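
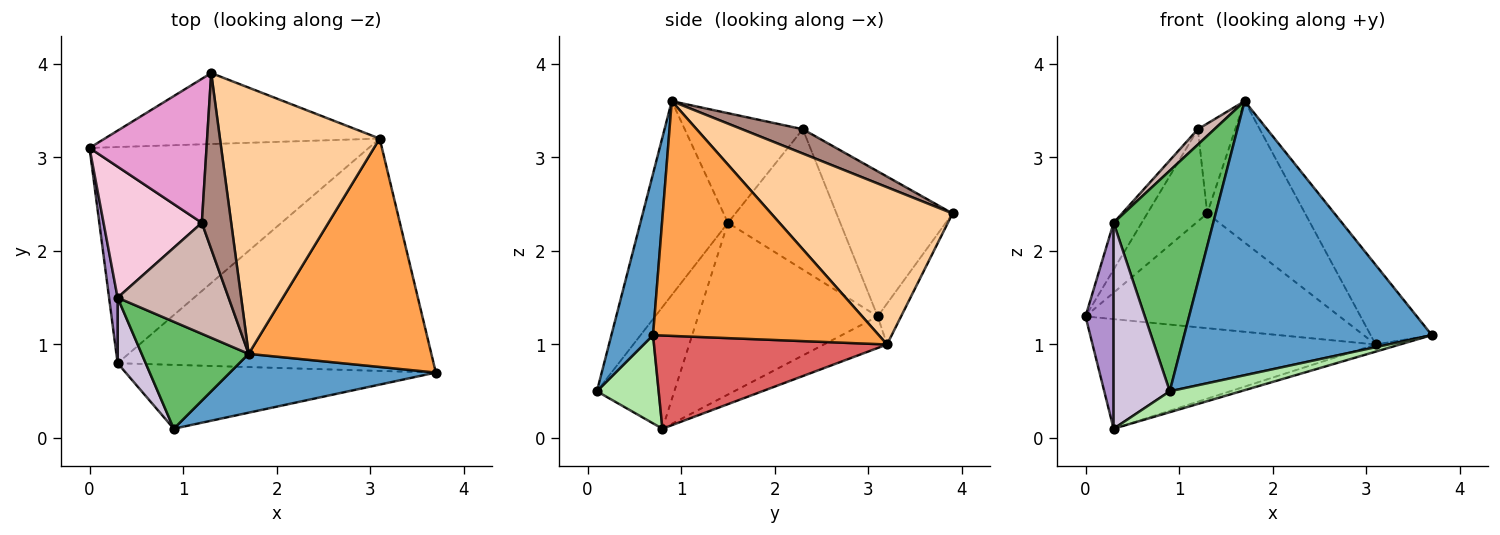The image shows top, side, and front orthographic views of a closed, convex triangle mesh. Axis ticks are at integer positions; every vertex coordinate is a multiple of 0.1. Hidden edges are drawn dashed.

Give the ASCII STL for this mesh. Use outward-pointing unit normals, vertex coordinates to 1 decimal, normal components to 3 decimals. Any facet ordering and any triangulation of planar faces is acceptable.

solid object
 facet normal 0.162 -0.965 0.207
  outer loop
   vertex 1.7 0.9 3.6
   vertex 0.9 0.1 0.5
   vertex 3.7 0.7 1.1
  endloop
 endfacet
 facet normal -0.078 0.848 -0.524
  outer loop
   vertex 3.1 3.2 1.0
   vertex 0.0 3.1 1.3
   vertex 1.3 3.9 2.4
  endloop
 endfacet
 facet normal 0.772 0.209 0.601
  outer loop
   vertex 3.1 3.2 1.0
   vertex 1.7 0.9 3.6
   vertex 3.7 0.7 1.1
  endloop
 endfacet
 facet normal 0.656 0.354 0.666
  outer loop
   vertex 3.1 3.2 1.0
   vertex 1.3 3.9 2.4
   vertex 1.7 0.9 3.6
  endloop
 endfacet
 facet normal -0.620 -0.706 0.342
  outer loop
   vertex 0.3 1.5 2.3
   vertex 0.9 0.1 0.5
   vertex 1.7 0.9 3.6
  endloop
 endfacet
 facet normal 0.261 -0.301 -0.917
  outer loop
   vertex 0.3 0.8 0.1
   vertex 3.7 0.7 1.1
   vertex 0.9 0.1 0.5
  endloop
 endfacet
 facet normal 0.283 0.030 -0.959
  outer loop
   vertex 0.3 0.8 0.1
   vertex 3.1 3.2 1.0
   vertex 3.7 0.7 1.1
  endloop
 endfacet
 facet normal -0.100 0.450 -0.887
  outer loop
   vertex 0.3 0.8 0.1
   vertex 0.0 3.1 1.3
   vertex 3.1 3.2 1.0
  endloop
 endfacet
 facet normal -0.987 -0.154 0.049
  outer loop
   vertex 0.3 0.8 0.1
   vertex 0.3 1.5 2.3
   vertex 0.0 3.1 1.3
  endloop
 endfacet
 facet normal -0.796 -0.577 0.184
  outer loop
   vertex 0.3 0.8 0.1
   vertex 0.9 0.1 0.5
   vertex 0.3 1.5 2.3
  endloop
 endfacet
 facet normal 0.594 0.366 0.716
  outer loop
   vertex 1.2 2.3 3.3
   vertex 1.7 0.9 3.6
   vertex 1.3 3.9 2.4
  endloop
 endfacet
 facet normal -0.699 -0.098 0.708
  outer loop
   vertex 1.2 2.3 3.3
   vertex 0.3 1.5 2.3
   vertex 1.7 0.9 3.6
  endloop
 endfacet
 facet normal -0.722 0.373 0.582
  outer loop
   vertex 1.2 2.3 3.3
   vertex 1.3 3.9 2.4
   vertex 0.0 3.1 1.3
  endloop
 endfacet
 facet normal -0.803 0.201 0.562
  outer loop
   vertex 1.2 2.3 3.3
   vertex 0.0 3.1 1.3
   vertex 0.3 1.5 2.3
  endloop
 endfacet
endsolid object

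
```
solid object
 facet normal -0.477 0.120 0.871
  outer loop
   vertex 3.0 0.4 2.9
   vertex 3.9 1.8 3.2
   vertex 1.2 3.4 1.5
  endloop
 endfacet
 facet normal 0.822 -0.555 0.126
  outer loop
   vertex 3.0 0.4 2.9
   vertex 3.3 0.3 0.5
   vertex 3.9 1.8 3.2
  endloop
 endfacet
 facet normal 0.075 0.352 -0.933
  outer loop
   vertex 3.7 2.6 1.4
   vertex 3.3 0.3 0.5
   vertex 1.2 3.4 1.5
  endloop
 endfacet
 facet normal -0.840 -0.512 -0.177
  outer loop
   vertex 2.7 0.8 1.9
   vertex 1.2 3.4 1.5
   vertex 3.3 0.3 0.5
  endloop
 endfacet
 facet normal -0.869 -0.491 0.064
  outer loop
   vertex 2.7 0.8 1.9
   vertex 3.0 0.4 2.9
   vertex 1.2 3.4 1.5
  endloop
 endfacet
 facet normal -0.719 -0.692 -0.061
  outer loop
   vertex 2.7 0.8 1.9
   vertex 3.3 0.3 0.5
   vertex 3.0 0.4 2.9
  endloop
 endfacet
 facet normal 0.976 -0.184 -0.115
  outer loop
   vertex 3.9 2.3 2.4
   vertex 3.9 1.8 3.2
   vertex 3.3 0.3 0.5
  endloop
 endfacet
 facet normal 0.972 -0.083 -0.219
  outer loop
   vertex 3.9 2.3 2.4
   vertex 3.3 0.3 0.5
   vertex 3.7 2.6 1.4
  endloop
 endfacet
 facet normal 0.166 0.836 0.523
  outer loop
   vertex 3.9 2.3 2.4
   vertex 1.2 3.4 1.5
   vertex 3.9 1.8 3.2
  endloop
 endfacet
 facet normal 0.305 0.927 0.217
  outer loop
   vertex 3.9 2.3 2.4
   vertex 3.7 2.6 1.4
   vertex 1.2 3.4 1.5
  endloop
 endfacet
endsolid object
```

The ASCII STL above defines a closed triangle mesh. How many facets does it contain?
10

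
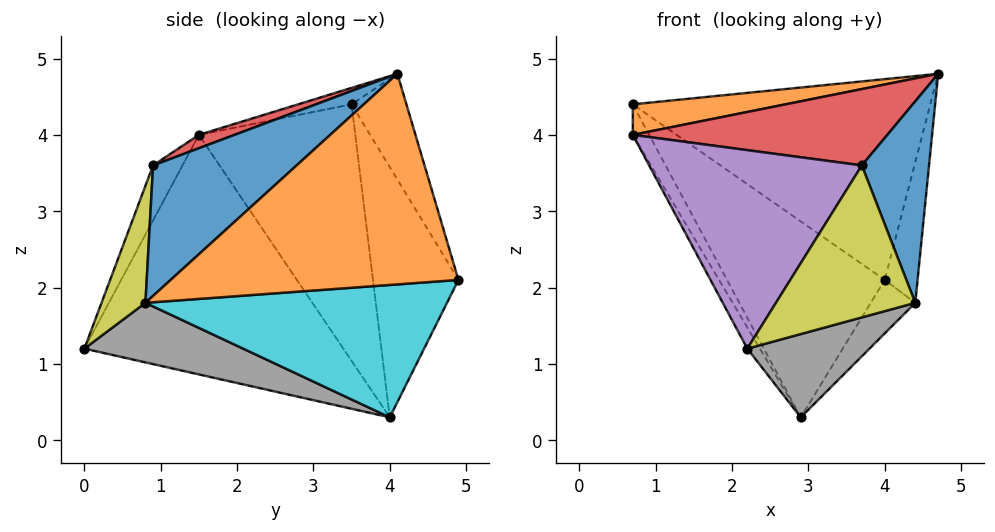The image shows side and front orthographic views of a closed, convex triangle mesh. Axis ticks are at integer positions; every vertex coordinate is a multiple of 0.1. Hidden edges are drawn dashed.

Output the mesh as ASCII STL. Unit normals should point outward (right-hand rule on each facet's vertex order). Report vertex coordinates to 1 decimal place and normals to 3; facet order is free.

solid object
 facet normal -0.871 0.042 -0.489
  outer loop
   vertex 2.9 4.0 0.3
   vertex 2.2 0.0 1.2
   vertex 0.7 1.5 4.0
  endloop
 endfacet
 facet normal -0.068 -0.196 0.978
  outer loop
   vertex 0.7 3.5 4.4
   vertex 0.7 1.5 4.0
   vertex 4.7 4.1 4.8
  endloop
 endfacet
 facet normal -0.882 0.092 -0.462
  outer loop
   vertex 0.7 3.5 4.4
   vertex 2.9 4.0 0.3
   vertex 0.7 1.5 4.0
  endloop
 endfacet
 facet normal 0.051 -0.365 0.930
  outer loop
   vertex 3.7 0.9 3.6
   vertex 4.7 4.1 4.8
   vertex 0.7 1.5 4.0
  endloop
 endfacet
 facet normal -0.125 -0.901 0.416
  outer loop
   vertex 3.7 0.9 3.6
   vertex 0.7 1.5 4.0
   vertex 2.2 0.0 1.2
  endloop
 endfacet
 facet normal -0.172 0.932 0.321
  outer loop
   vertex 4.0 4.9 2.1
   vertex 0.7 3.5 4.4
   vertex 4.7 4.1 4.8
  endloop
 endfacet
 facet normal -0.471 0.870 -0.147
  outer loop
   vertex 4.0 4.9 2.1
   vertex 2.9 4.0 0.3
   vertex 0.7 3.5 4.4
  endloop
 endfacet
 facet normal 0.342 -0.263 -0.902
  outer loop
   vertex 4.4 0.8 1.8
   vertex 2.2 0.0 1.2
   vertex 2.9 4.0 0.3
  endloop
 endfacet
 facet normal 0.296 -0.940 0.167
  outer loop
   vertex 4.4 0.8 1.8
   vertex 3.7 0.9 3.6
   vertex 2.2 0.0 1.2
  endloop
 endfacet
 facet normal 0.819 0.121 -0.561
  outer loop
   vertex 4.4 0.8 1.8
   vertex 2.9 4.0 0.3
   vertex 4.0 4.9 2.1
  endloop
 endfacet
 facet normal 0.848 -0.397 0.352
  outer loop
   vertex 4.4 0.8 1.8
   vertex 4.7 4.1 4.8
   vertex 3.7 0.9 3.6
  endloop
 endfacet
 facet normal 0.970 0.111 -0.219
  outer loop
   vertex 4.4 0.8 1.8
   vertex 4.0 4.9 2.1
   vertex 4.7 4.1 4.8
  endloop
 endfacet
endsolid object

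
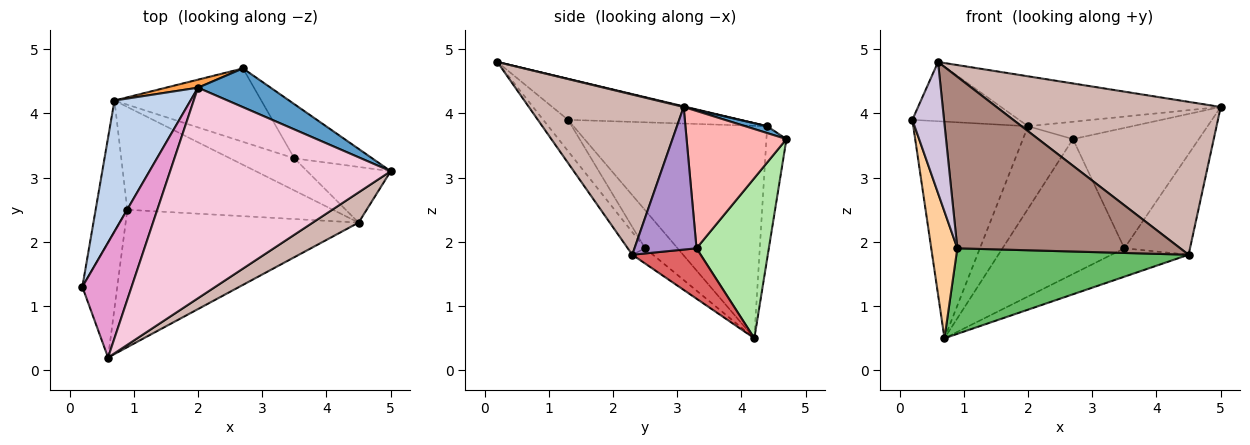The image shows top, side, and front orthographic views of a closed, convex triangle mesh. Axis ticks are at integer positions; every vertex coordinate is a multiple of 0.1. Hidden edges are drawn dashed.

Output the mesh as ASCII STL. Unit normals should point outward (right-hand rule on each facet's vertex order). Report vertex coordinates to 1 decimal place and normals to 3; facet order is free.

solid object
 facet normal 0.085 0.407 0.909
  outer loop
   vertex 2.0 4.4 3.8
   vertex 5.0 3.1 4.1
   vertex 2.7 4.7 3.6
  endloop
 endfacet
 facet normal -0.822 0.487 0.294
  outer loop
   vertex 2.0 4.4 3.8
   vertex 0.7 4.2 0.5
   vertex 0.2 1.3 3.9
  endloop
 endfacet
 facet normal -0.371 0.924 0.090
  outer loop
   vertex 2.0 4.4 3.8
   vertex 2.7 4.7 3.6
   vertex 0.7 4.2 0.5
  endloop
 endfacet
 facet normal -0.654 -0.525 -0.544
  outer loop
   vertex 0.9 2.5 1.9
   vertex 0.2 1.3 3.9
   vertex 0.7 4.2 0.5
  endloop
 endfacet
 facet normal -0.057 -0.639 -0.767
  outer loop
   vertex 0.9 2.5 1.9
   vertex 0.7 4.2 0.5
   vertex 4.5 2.3 1.8
  endloop
 endfacet
 facet normal 0.462 0.779 -0.424
  outer loop
   vertex 3.5 3.3 1.9
   vertex 0.7 4.2 0.5
   vertex 2.7 4.7 3.6
  endloop
 endfacet
 facet normal 0.507 0.571 -0.646
  outer loop
   vertex 3.5 3.3 1.9
   vertex 4.5 2.3 1.8
   vertex 0.7 4.2 0.5
  endloop
 endfacet
 facet normal 0.586 0.739 -0.333
  outer loop
   vertex 3.5 3.3 1.9
   vertex 2.7 4.7 3.6
   vertex 5.0 3.1 4.1
  endloop
 endfacet
 facet normal 0.637 0.674 -0.373
  outer loop
   vertex 3.5 3.3 1.9
   vertex 5.0 3.1 4.1
   vertex 4.5 2.3 1.8
  endloop
 endfacet
 facet normal -0.508 -0.649 -0.567
  outer loop
   vertex 0.6 0.2 4.8
   vertex 0.2 1.3 3.9
   vertex 0.9 2.5 1.9
  endloop
 endfacet
 facet normal -0.061 -0.779 -0.624
  outer loop
   vertex 0.6 0.2 4.8
   vertex 0.9 2.5 1.9
   vertex 4.5 2.3 1.8
  endloop
 endfacet
 facet normal 0.561 -0.812 0.161
  outer loop
   vertex 0.6 0.2 4.8
   vertex 4.5 2.3 1.8
   vertex 5.0 3.1 4.1
  endloop
 endfacet
 facet normal -0.595 0.368 0.715
  outer loop
   vertex 0.6 0.2 4.8
   vertex 2.0 4.4 3.8
   vertex 0.2 1.3 3.9
  endloop
 endfacet
 facet normal 0.003 0.231 0.973
  outer loop
   vertex 0.6 0.2 4.8
   vertex 5.0 3.1 4.1
   vertex 2.0 4.4 3.8
  endloop
 endfacet
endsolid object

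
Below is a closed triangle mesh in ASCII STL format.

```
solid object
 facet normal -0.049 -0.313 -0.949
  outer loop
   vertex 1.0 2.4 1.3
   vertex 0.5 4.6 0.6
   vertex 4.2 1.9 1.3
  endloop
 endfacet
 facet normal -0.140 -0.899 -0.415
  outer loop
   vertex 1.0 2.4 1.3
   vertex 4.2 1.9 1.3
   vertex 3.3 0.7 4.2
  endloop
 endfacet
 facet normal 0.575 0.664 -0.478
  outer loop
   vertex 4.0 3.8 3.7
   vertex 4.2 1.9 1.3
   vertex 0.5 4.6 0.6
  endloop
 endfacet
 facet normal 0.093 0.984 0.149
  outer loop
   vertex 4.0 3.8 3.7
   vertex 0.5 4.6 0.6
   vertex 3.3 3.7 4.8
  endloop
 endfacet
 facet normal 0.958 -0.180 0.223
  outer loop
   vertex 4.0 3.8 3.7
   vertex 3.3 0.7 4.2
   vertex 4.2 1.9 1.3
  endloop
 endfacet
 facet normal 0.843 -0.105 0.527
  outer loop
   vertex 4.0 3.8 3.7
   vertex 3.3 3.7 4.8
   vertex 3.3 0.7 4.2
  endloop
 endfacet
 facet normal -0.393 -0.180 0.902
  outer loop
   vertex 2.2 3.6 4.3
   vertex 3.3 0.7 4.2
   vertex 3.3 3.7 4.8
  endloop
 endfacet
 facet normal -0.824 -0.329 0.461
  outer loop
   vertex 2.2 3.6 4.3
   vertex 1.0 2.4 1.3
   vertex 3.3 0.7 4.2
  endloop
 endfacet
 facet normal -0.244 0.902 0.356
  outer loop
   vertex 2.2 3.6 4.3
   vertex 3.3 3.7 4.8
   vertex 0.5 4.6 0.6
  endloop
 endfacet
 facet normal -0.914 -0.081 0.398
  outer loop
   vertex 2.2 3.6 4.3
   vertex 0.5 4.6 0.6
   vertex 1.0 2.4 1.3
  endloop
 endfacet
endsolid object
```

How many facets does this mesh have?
10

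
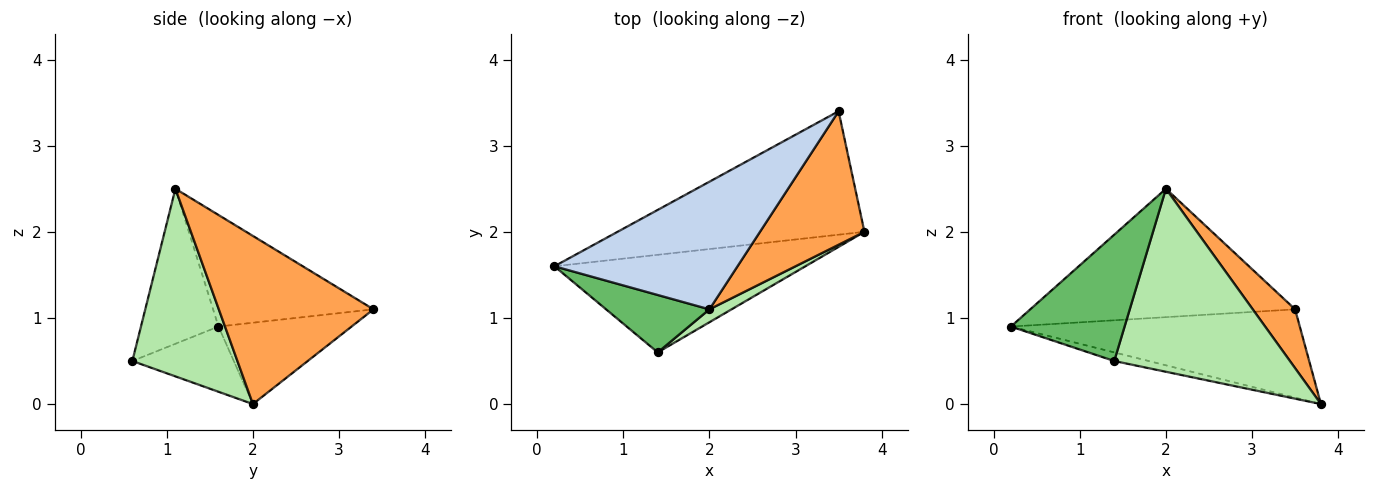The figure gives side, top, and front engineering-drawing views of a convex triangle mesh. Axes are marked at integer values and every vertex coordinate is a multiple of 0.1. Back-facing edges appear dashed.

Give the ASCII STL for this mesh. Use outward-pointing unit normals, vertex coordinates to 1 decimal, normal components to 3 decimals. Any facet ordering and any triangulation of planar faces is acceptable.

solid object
 facet normal -0.259 0.562 -0.786
  outer loop
   vertex 3.5 3.4 1.1
   vertex 3.8 2.0 0.0
   vertex 0.2 1.6 0.9
  endloop
 endfacet
 facet normal -0.395 0.652 0.648
  outer loop
   vertex 2.0 1.1 2.5
   vertex 3.5 3.4 1.1
   vertex 0.2 1.6 0.9
  endloop
 endfacet
 facet normal 0.827 -0.227 0.514
  outer loop
   vertex 2.0 1.1 2.5
   vertex 3.8 2.0 0.0
   vertex 3.5 3.4 1.1
  endloop
 endfacet
 facet normal -0.251 0.085 -0.964
  outer loop
   vertex 1.4 0.6 0.5
   vertex 0.2 1.6 0.9
   vertex 3.8 2.0 0.0
  endloop
 endfacet
 facet normal -0.527 -0.773 0.352
  outer loop
   vertex 1.4 0.6 0.5
   vertex 2.0 1.1 2.5
   vertex 0.2 1.6 0.9
  endloop
 endfacet
 facet normal 0.512 -0.857 0.060
  outer loop
   vertex 1.4 0.6 0.5
   vertex 3.8 2.0 0.0
   vertex 2.0 1.1 2.5
  endloop
 endfacet
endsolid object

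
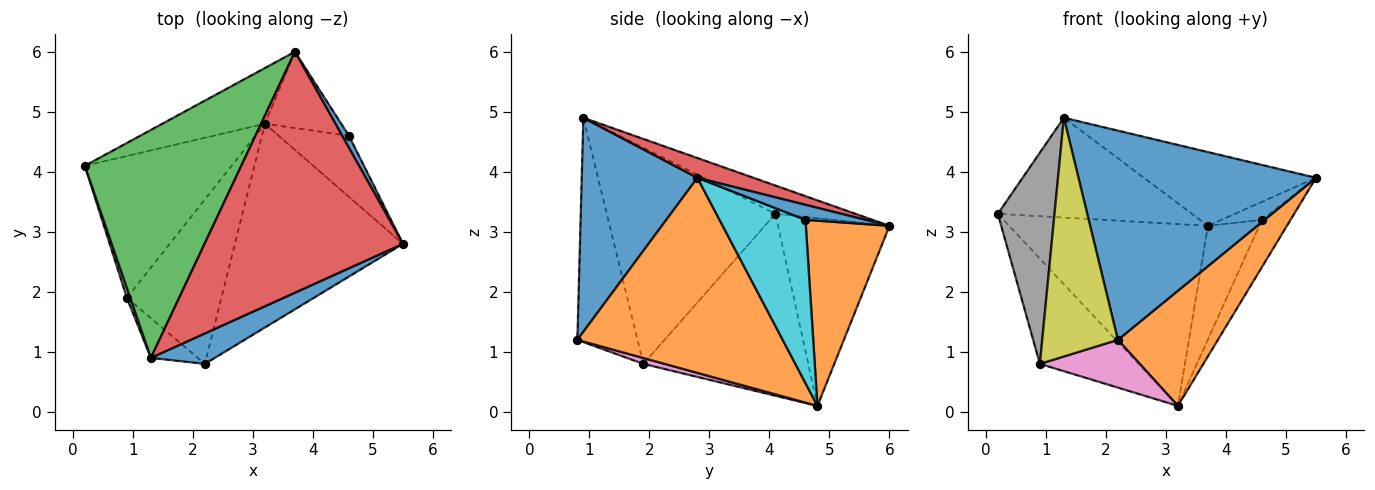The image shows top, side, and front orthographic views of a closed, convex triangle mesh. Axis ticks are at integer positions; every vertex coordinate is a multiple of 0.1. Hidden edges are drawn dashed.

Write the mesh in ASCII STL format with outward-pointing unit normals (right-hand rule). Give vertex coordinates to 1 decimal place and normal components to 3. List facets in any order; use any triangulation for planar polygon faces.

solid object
 facet normal 0.434 -0.891 0.130
  outer loop
   vertex 2.2 0.8 1.2
   vertex 5.5 2.8 3.9
   vertex 1.3 0.9 4.9
  endloop
 endfacet
 facet normal 0.711 -0.346 -0.612
  outer loop
   vertex 3.2 4.8 0.1
   vertex 5.5 2.8 3.9
   vertex 2.2 0.8 1.2
  endloop
 endfacet
 facet normal -0.163 0.396 0.904
  outer loop
   vertex 3.7 6.0 3.1
   vertex 0.2 4.1 3.3
   vertex 1.3 0.9 4.9
  endloop
 endfacet
 facet normal 0.095 0.291 0.952
  outer loop
   vertex 3.7 6.0 3.1
   vertex 1.3 0.9 4.9
   vertex 5.5 2.8 3.9
  endloop
 endfacet
 facet normal -0.472 0.843 -0.258
  outer loop
   vertex 3.7 6.0 3.1
   vertex 3.2 4.8 0.1
   vertex 0.2 4.1 3.3
  endloop
 endfacet
 facet normal -0.706 0.422 -0.569
  outer loop
   vertex 0.9 1.9 0.8
   vertex 0.2 4.1 3.3
   vertex 3.2 4.8 0.1
  endloop
 endfacet
 facet normal 0.059 -0.278 -0.959
  outer loop
   vertex 0.9 1.9 0.8
   vertex 3.2 4.8 0.1
   vertex 2.2 0.8 1.2
  endloop
 endfacet
 facet normal -0.948 -0.318 0.015
  outer loop
   vertex 0.9 1.9 0.8
   vertex 1.3 0.9 4.9
   vertex 0.2 4.1 3.3
  endloop
 endfacet
 facet normal -0.617 -0.776 -0.129
  outer loop
   vertex 0.9 1.9 0.8
   vertex 2.2 0.8 1.2
   vertex 1.3 0.9 4.9
  endloop
 endfacet
 facet normal 0.879 0.292 -0.378
  outer loop
   vertex 4.6 4.6 3.2
   vertex 5.5 2.8 3.9
   vertex 3.2 4.8 0.1
  endloop
 endfacet
 facet normal 0.777 0.524 0.349
  outer loop
   vertex 4.6 4.6 3.2
   vertex 3.7 6.0 3.1
   vertex 5.5 2.8 3.9
  endloop
 endfacet
 facet normal 0.804 0.493 -0.331
  outer loop
   vertex 4.6 4.6 3.2
   vertex 3.2 4.8 0.1
   vertex 3.7 6.0 3.1
  endloop
 endfacet
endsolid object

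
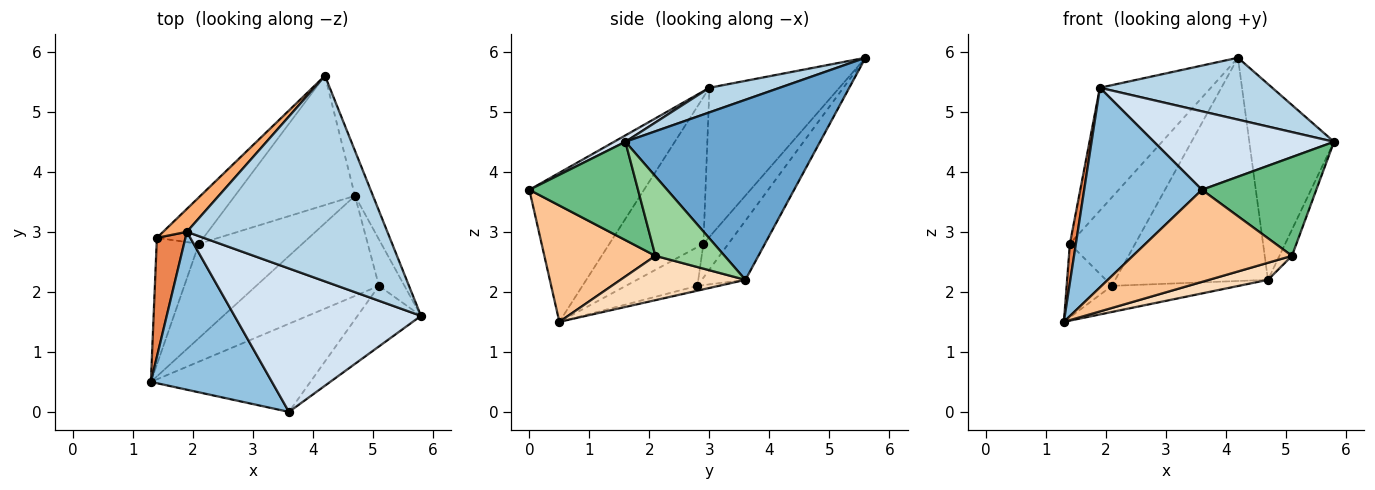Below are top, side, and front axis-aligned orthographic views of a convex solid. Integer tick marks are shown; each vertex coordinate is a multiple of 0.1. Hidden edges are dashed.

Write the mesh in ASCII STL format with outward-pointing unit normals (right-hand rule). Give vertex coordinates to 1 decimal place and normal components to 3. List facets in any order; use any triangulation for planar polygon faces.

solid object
 facet normal 0.913 0.397 -0.091
  outer loop
   vertex 4.7 3.6 2.2
   vertex 4.2 5.6 5.9
   vertex 5.8 1.6 4.5
  endloop
 endfacet
 facet normal -0.607 -0.623 0.493
  outer loop
   vertex 1.9 3.0 5.4
   vertex 1.3 0.5 1.5
   vertex 3.6 0.0 3.7
  endloop
 endfacet
 facet normal 0.117 -0.286 0.951
  outer loop
   vertex 1.9 3.0 5.4
   vertex 5.8 1.6 4.5
   vertex 4.2 5.6 5.9
  endloop
 endfacet
 facet normal 0.030 -0.480 0.877
  outer loop
   vertex 1.9 3.0 5.4
   vertex 3.6 0.0 3.7
   vertex 5.8 1.6 4.5
  endloop
 endfacet
 facet normal -0.980 -0.063 0.191
  outer loop
   vertex 1.4 2.9 2.8
   vertex 1.3 0.5 1.5
   vertex 1.9 3.0 5.4
  endloop
 endfacet
 facet normal -0.755 0.645 0.120
  outer loop
   vertex 1.4 2.9 2.8
   vertex 1.9 3.0 5.4
   vertex 4.2 5.6 5.9
  endloop
 endfacet
 facet normal 0.450 -0.645 -0.617
  outer loop
   vertex 5.1 2.1 2.6
   vertex 3.6 0.0 3.7
   vertex 1.3 0.5 1.5
  endloop
 endfacet
 facet normal 0.335 -0.158 -0.929
  outer loop
   vertex 5.1 2.1 2.6
   vertex 1.3 0.5 1.5
   vertex 4.7 3.6 2.2
  endloop
 endfacet
 facet normal 0.629 -0.662 -0.406
  outer loop
   vertex 5.1 2.1 2.6
   vertex 5.8 1.6 4.5
   vertex 3.6 0.0 3.7
  endloop
 endfacet
 facet normal 0.938 0.170 -0.301
  outer loop
   vertex 5.1 2.1 2.6
   vertex 4.7 3.6 2.2
   vertex 5.8 1.6 4.5
  endloop
 endfacet
 facet normal -0.240 0.840 -0.487
  outer loop
   vertex 2.1 2.8 2.1
   vertex 4.2 5.6 5.9
   vertex 4.7 3.6 2.2
  endloop
 endfacet
 facet normal -0.321 0.838 -0.441
  outer loop
   vertex 2.1 2.8 2.1
   vertex 1.4 2.9 2.8
   vertex 4.2 5.6 5.9
  endloop
 endfacet
 facet normal -0.045 0.267 -0.963
  outer loop
   vertex 2.1 2.8 2.1
   vertex 4.7 3.6 2.2
   vertex 1.3 0.5 1.5
  endloop
 endfacet
 facet normal -0.622 0.393 -0.678
  outer loop
   vertex 2.1 2.8 2.1
   vertex 1.3 0.5 1.5
   vertex 1.4 2.9 2.8
  endloop
 endfacet
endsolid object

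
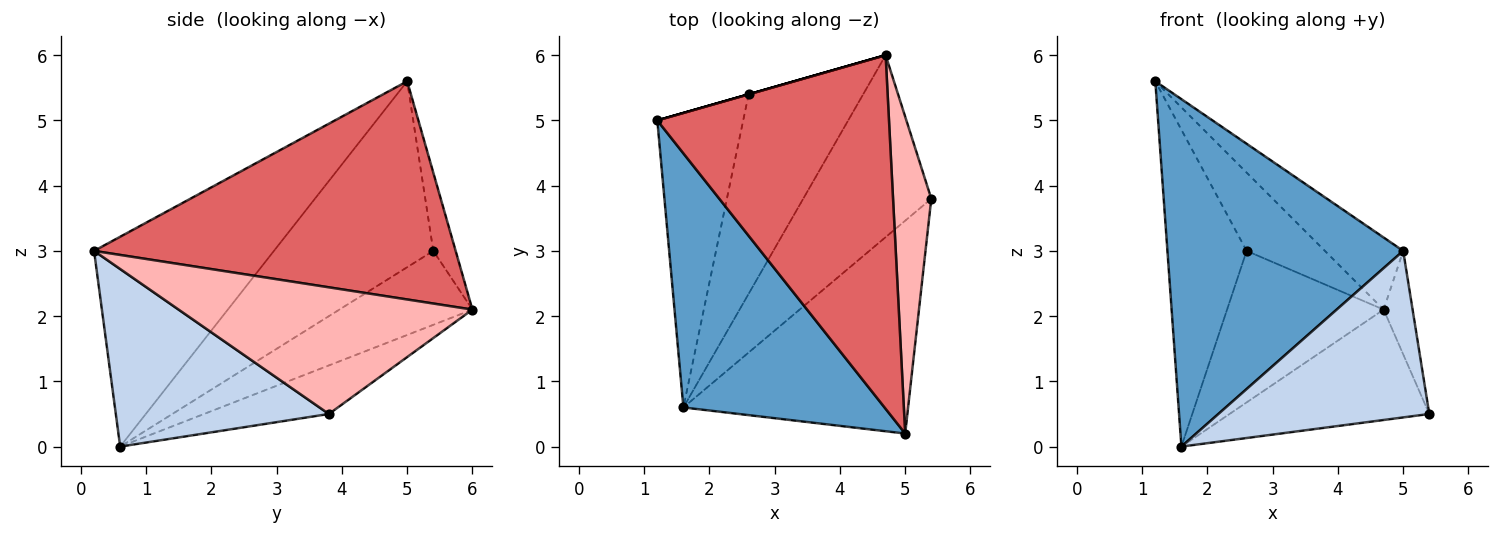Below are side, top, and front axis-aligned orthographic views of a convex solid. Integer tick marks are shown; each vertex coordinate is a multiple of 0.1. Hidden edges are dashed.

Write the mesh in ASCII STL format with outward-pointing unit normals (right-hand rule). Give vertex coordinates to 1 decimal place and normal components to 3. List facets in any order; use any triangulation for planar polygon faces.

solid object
 facet normal -0.524 -0.687 0.503
  outer loop
   vertex 5.0 0.2 3.0
   vertex 1.2 5.0 5.6
   vertex 1.6 0.6 0.0
  endloop
 endfacet
 facet normal 0.528 -0.523 -0.669
  outer loop
   vertex 5.0 0.2 3.0
   vertex 1.6 0.6 0.0
   vertex 5.4 3.8 0.5
  endloop
 endfacet
 facet normal -0.827 0.411 -0.382
  outer loop
   vertex 2.6 5.4 3.0
   vertex 1.6 0.6 0.0
   vertex 1.2 5.0 5.6
  endloop
 endfacet
 facet normal -0.308 0.493 -0.813
  outer loop
   vertex 4.7 6.0 2.1
   vertex 5.4 3.8 0.5
   vertex 1.6 0.6 0.0
  endloop
 endfacet
 facet normal -0.457 0.538 -0.708
  outer loop
   vertex 4.7 6.0 2.1
   vertex 1.6 0.6 0.0
   vertex 2.6 5.4 3.0
  endloop
 endfacet
 facet normal -0.275 0.962 0.000
  outer loop
   vertex 4.7 6.0 2.1
   vertex 2.6 5.4 3.0
   vertex 1.2 5.0 5.6
  endloop
 endfacet
 facet normal 0.678 0.147 0.720
  outer loop
   vertex 4.7 6.0 2.1
   vertex 1.2 5.0 5.6
   vertex 5.0 0.2 3.0
  endloop
 endfacet
 facet normal 0.953 0.094 0.288
  outer loop
   vertex 4.7 6.0 2.1
   vertex 5.0 0.2 3.0
   vertex 5.4 3.8 0.5
  endloop
 endfacet
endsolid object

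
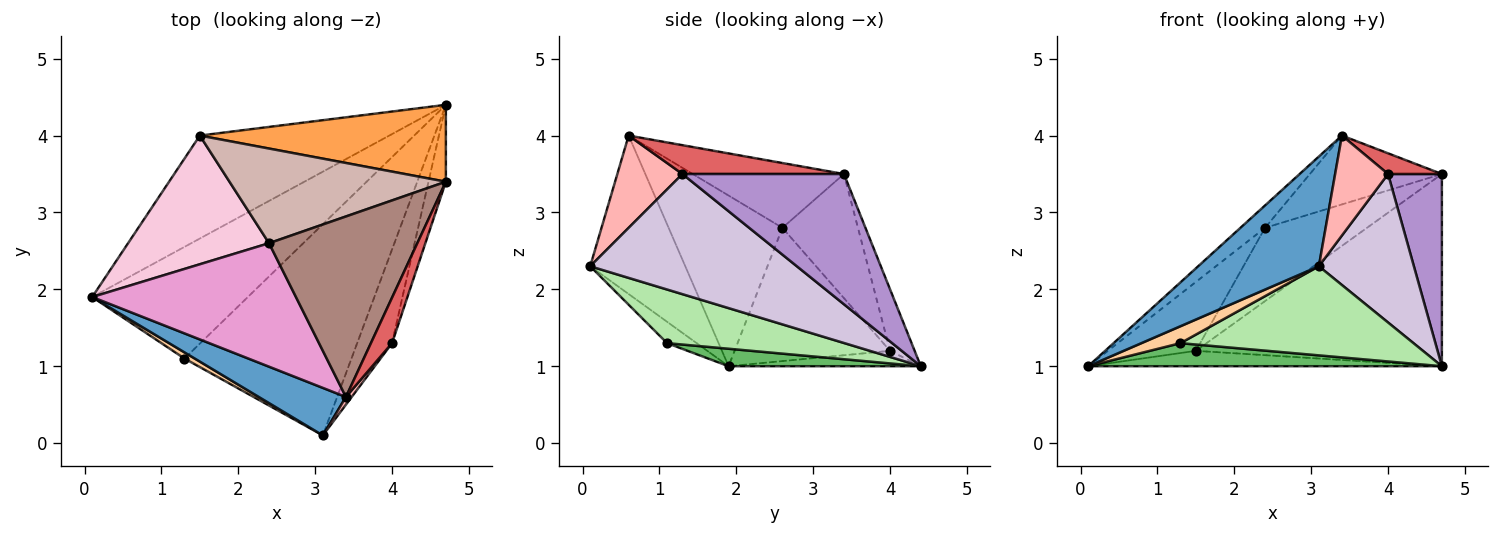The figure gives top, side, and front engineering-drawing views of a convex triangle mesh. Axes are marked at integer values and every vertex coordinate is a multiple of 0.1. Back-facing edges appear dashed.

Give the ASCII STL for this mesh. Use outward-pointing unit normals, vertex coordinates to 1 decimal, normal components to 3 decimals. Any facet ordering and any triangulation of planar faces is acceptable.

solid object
 facet normal -0.586 -0.744 0.322
  outer loop
   vertex 3.4 0.6 4.0
   vertex 0.1 1.9 1.0
   vertex 3.1 0.1 2.3
  endloop
 endfacet
 facet normal -0.080 0.147 -0.986
  outer loop
   vertex 1.5 4.0 1.2
   vertex 4.7 4.4 1.0
   vertex 0.1 1.9 1.0
  endloop
 endfacet
 facet normal -0.092 0.925 0.370
  outer loop
   vertex 1.5 4.0 1.2
   vertex 4.7 3.4 3.5
   vertex 4.7 4.4 1.0
  endloop
 endfacet
 facet normal -0.580 -0.766 0.278
  outer loop
   vertex 1.3 1.1 1.3
   vertex 3.1 0.1 2.3
   vertex 0.1 1.9 1.0
  endloop
 endfacet
 facet normal 0.109 -0.201 -0.973
  outer loop
   vertex 1.3 1.1 1.3
   vertex 0.1 1.9 1.0
   vertex 4.7 4.4 1.0
  endloop
 endfacet
 facet normal 0.284 -0.373 -0.883
  outer loop
   vertex 1.3 1.1 1.3
   vertex 4.7 4.4 1.0
   vertex 3.1 0.1 2.3
  endloop
 endfacet
 facet normal 0.779 -0.260 0.571
  outer loop
   vertex 4.0 1.3 3.5
   vertex 4.7 3.4 3.5
   vertex 3.4 0.6 4.0
  endloop
 endfacet
 facet normal 0.775 -0.630 0.048
  outer loop
   vertex 4.0 1.3 3.5
   vertex 3.4 0.6 4.0
   vertex 3.1 0.1 2.3
  endloop
 endfacet
 facet normal 0.941 -0.314 -0.125
  outer loop
   vertex 4.0 1.3 3.5
   vertex 4.7 4.4 1.0
   vertex 4.7 3.4 3.5
  endloop
 endfacet
 facet normal 0.879 -0.404 -0.255
  outer loop
   vertex 4.0 1.3 3.5
   vertex 3.1 0.1 2.3
   vertex 4.7 4.4 1.0
  endloop
 endfacet
 facet normal -0.378 0.330 0.865
  outer loop
   vertex 2.4 2.6 2.8
   vertex 3.4 0.6 4.0
   vertex 4.7 3.4 3.5
  endloop
 endfacet
 facet normal -0.413 0.557 0.720
  outer loop
   vertex 2.4 2.6 2.8
   vertex 4.7 3.4 3.5
   vertex 1.5 4.0 1.2
  endloop
 endfacet
 facet normal -0.636 0.138 0.759
  outer loop
   vertex 2.4 2.6 2.8
   vertex 0.1 1.9 1.0
   vertex 3.4 0.6 4.0
  endloop
 endfacet
 facet normal -0.640 0.362 0.677
  outer loop
   vertex 2.4 2.6 2.8
   vertex 1.5 4.0 1.2
   vertex 0.1 1.9 1.0
  endloop
 endfacet
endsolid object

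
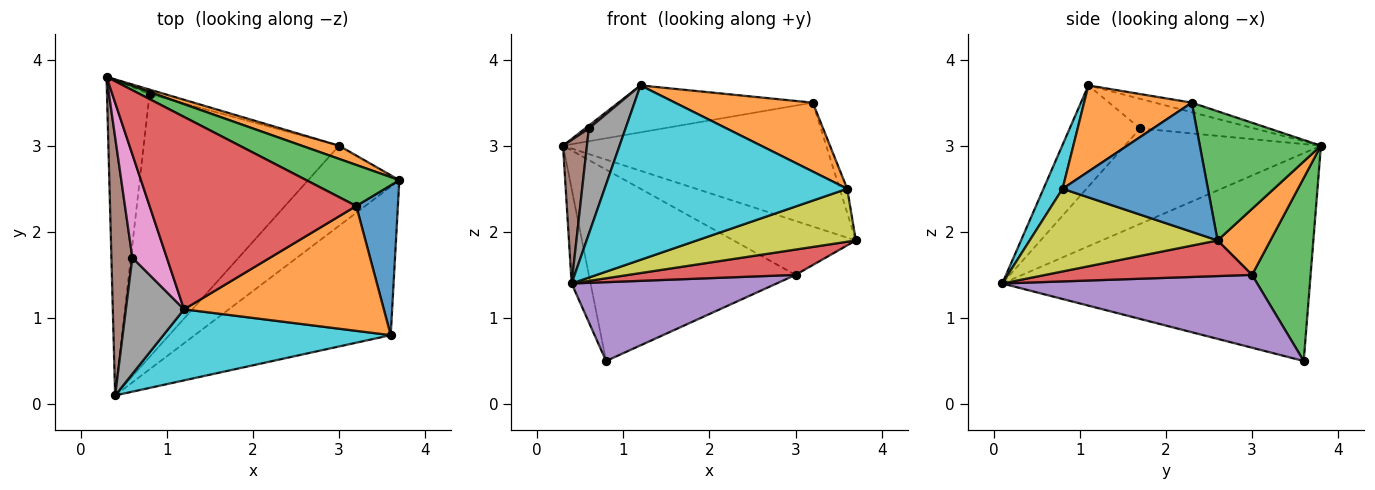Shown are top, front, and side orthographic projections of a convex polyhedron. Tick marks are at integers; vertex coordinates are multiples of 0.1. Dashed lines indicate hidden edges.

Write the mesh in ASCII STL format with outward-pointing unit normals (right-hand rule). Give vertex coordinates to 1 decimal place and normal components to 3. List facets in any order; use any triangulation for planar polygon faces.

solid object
 facet normal -0.978 0.060 -0.200
  outer loop
   vertex 0.8 3.6 0.5
   vertex 0.4 0.1 1.4
   vertex 0.3 3.8 3.0
  endloop
 endfacet
 facet normal 0.387 0.896 0.219
  outer loop
   vertex 3.0 3.0 1.5
   vertex 0.3 3.8 3.0
   vertex 3.7 2.6 1.9
  endloop
 endfacet
 facet normal 0.273 0.962 -0.022
  outer loop
   vertex 3.0 3.0 1.5
   vertex 0.8 3.6 0.5
   vertex 0.3 3.8 3.0
  endloop
 endfacet
 facet normal 0.349 -0.282 -0.893
  outer loop
   vertex 3.0 3.0 1.5
   vertex 3.7 2.6 1.9
   vertex 0.4 0.1 1.4
  endloop
 endfacet
 facet normal 0.336 -0.270 -0.902
  outer loop
   vertex 3.0 3.0 1.5
   vertex 0.4 0.1 1.4
   vertex 0.8 3.6 0.5
  endloop
 endfacet
 facet normal -0.970 -0.118 0.213
  outer loop
   vertex 0.6 1.7 3.2
   vertex 0.3 3.8 3.0
   vertex 0.4 0.1 1.4
  endloop
 endfacet
 facet normal -0.652 -0.021 0.758
  outer loop
   vertex 0.6 1.7 3.2
   vertex 1.2 1.1 3.7
   vertex 0.3 3.8 3.0
  endloop
 endfacet
 facet normal -0.790 -0.412 0.454
  outer loop
   vertex 0.6 1.7 3.2
   vertex 0.4 0.1 1.4
   vertex 1.2 1.1 3.7
  endloop
 endfacet
 facet normal 0.369 -0.312 -0.875
  outer loop
   vertex 3.6 0.8 2.5
   vertex 0.4 0.1 1.4
   vertex 3.7 2.6 1.9
  endloop
 endfacet
 facet normal 0.073 -0.924 0.376
  outer loop
   vertex 3.6 0.8 2.5
   vertex 1.2 1.1 3.7
   vertex 0.4 0.1 1.4
  endloop
 endfacet
 facet normal 0.951 0.049 0.306
  outer loop
   vertex 3.2 2.3 3.5
   vertex 3.6 0.8 2.5
   vertex 3.7 2.6 1.9
  endloop
 endfacet
 facet normal 0.353 -0.452 0.819
  outer loop
   vertex 3.2 2.3 3.5
   vertex 1.2 1.1 3.7
   vertex 3.6 0.8 2.5
  endloop
 endfacet
 facet normal 0.400 0.870 0.288
  outer loop
   vertex 3.2 2.3 3.5
   vertex 3.7 2.6 1.9
   vertex 0.3 3.8 3.0
  endloop
 endfacet
 facet normal -0.045 0.237 0.971
  outer loop
   vertex 3.2 2.3 3.5
   vertex 0.3 3.8 3.0
   vertex 1.2 1.1 3.7
  endloop
 endfacet
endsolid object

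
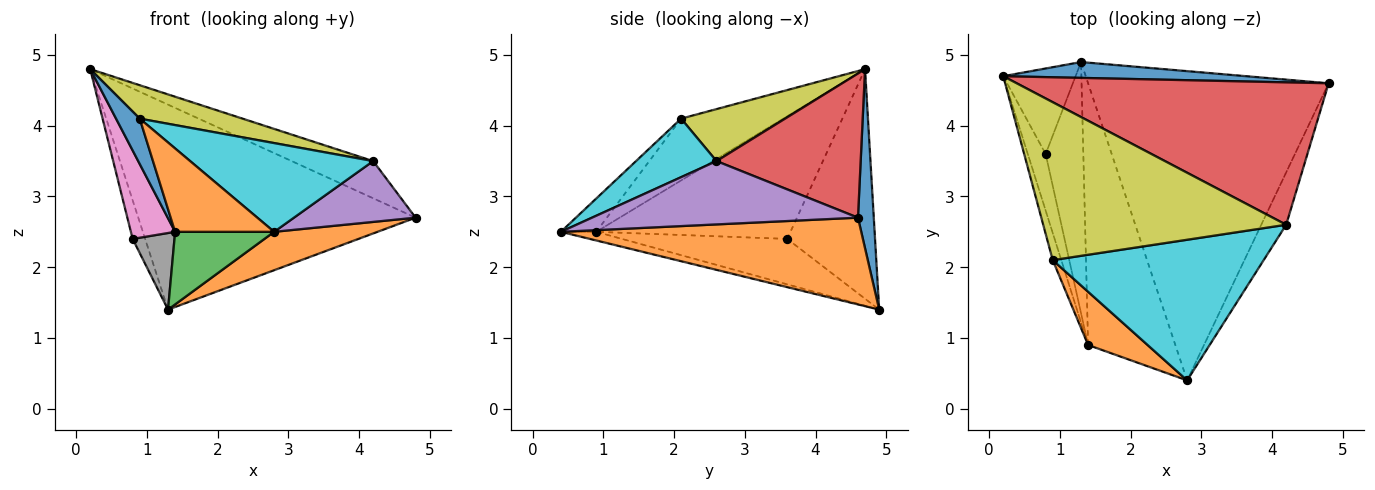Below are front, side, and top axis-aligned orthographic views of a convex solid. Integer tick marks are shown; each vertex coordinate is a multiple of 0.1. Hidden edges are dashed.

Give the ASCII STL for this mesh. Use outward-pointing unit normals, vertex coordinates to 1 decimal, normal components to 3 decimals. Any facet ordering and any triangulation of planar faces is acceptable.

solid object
 facet normal 0.057 0.995 0.077
  outer loop
   vertex 1.3 4.9 1.4
   vertex 0.2 4.7 4.8
   vertex 4.8 4.6 2.7
  endloop
 endfacet
 facet normal 0.337 -0.116 -0.934
  outer loop
   vertex 1.3 4.9 1.4
   vertex 4.8 4.6 2.7
   vertex 2.8 0.4 2.5
  endloop
 endfacet
 facet normal -0.095 -0.266 -0.959
  outer loop
   vertex 1.4 0.9 2.5
   vertex 1.3 4.9 1.4
   vertex 2.8 0.4 2.5
  endloop
 endfacet
 facet normal 0.408 0.231 0.883
  outer loop
   vertex 4.2 2.6 3.5
   vertex 4.8 4.6 2.7
   vertex 0.2 4.7 4.8
  endloop
 endfacet
 facet normal 0.856 -0.392 -0.337
  outer loop
   vertex 4.2 2.6 3.5
   vertex 2.8 0.4 2.5
   vertex 4.8 4.6 2.7
  endloop
 endfacet
 facet normal -0.945 0.134 -0.298
  outer loop
   vertex 0.8 3.6 2.4
   vertex 0.2 4.7 4.8
   vertex 1.3 4.9 1.4
  endloop
 endfacet
 facet normal -0.965 -0.220 -0.141
  outer loop
   vertex 0.8 3.6 2.4
   vertex 1.4 0.9 2.5
   vertex 0.2 4.7 4.8
  endloop
 endfacet
 facet normal -0.756 -0.191 -0.626
  outer loop
   vertex 0.8 3.6 2.4
   vertex 1.3 4.9 1.4
   vertex 1.4 0.9 2.5
  endloop
 endfacet
 facet normal 0.205 -0.203 0.958
  outer loop
   vertex 0.9 2.1 4.1
   vertex 4.2 2.6 3.5
   vertex 0.2 4.7 4.8
  endloop
 endfacet
 facet normal 0.228 -0.520 0.823
  outer loop
   vertex 0.9 2.1 4.1
   vertex 2.8 0.4 2.5
   vertex 4.2 2.6 3.5
  endloop
 endfacet
 facet normal -0.965 -0.224 -0.134
  outer loop
   vertex 0.9 2.1 4.1
   vertex 0.2 4.7 4.8
   vertex 1.4 0.9 2.5
  endloop
 endfacet
 facet normal -0.288 -0.807 0.515
  outer loop
   vertex 0.9 2.1 4.1
   vertex 1.4 0.9 2.5
   vertex 2.8 0.4 2.5
  endloop
 endfacet
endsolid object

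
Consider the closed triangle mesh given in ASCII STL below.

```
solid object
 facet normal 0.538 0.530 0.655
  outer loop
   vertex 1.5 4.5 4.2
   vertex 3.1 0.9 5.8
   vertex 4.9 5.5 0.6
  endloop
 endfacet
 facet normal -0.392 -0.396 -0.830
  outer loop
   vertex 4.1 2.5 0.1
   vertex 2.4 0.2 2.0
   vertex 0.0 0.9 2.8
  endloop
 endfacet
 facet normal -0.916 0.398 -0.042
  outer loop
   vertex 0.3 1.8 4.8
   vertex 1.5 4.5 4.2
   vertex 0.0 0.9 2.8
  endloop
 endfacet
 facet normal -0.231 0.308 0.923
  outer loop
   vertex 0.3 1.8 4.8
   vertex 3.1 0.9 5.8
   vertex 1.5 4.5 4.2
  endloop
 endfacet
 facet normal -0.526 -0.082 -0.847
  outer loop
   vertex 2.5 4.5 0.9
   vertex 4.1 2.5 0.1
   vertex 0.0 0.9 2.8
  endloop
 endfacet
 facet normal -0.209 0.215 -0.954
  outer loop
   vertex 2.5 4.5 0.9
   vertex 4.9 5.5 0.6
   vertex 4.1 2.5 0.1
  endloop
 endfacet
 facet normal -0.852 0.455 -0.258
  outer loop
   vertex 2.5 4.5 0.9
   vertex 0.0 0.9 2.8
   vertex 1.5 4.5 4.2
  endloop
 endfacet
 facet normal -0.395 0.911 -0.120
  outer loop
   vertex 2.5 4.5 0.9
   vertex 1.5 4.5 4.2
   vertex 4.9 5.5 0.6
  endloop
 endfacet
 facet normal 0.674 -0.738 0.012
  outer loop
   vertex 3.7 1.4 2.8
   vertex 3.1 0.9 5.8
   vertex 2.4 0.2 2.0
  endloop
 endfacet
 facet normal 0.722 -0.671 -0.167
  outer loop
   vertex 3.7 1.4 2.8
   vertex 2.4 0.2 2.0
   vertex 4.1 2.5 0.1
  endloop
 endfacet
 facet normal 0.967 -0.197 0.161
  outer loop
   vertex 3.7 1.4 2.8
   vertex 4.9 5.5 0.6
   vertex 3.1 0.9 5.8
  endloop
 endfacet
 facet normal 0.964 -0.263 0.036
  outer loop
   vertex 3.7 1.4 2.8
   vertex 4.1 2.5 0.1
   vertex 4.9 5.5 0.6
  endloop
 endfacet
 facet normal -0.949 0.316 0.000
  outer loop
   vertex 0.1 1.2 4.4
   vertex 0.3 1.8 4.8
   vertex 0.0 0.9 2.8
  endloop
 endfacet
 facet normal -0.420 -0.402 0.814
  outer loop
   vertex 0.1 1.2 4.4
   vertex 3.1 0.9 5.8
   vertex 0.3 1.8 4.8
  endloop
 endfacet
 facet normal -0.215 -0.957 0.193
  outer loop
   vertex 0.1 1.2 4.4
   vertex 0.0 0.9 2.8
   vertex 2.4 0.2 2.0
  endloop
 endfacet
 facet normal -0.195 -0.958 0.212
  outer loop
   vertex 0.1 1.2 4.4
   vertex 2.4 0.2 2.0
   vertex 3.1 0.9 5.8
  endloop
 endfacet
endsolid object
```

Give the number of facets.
16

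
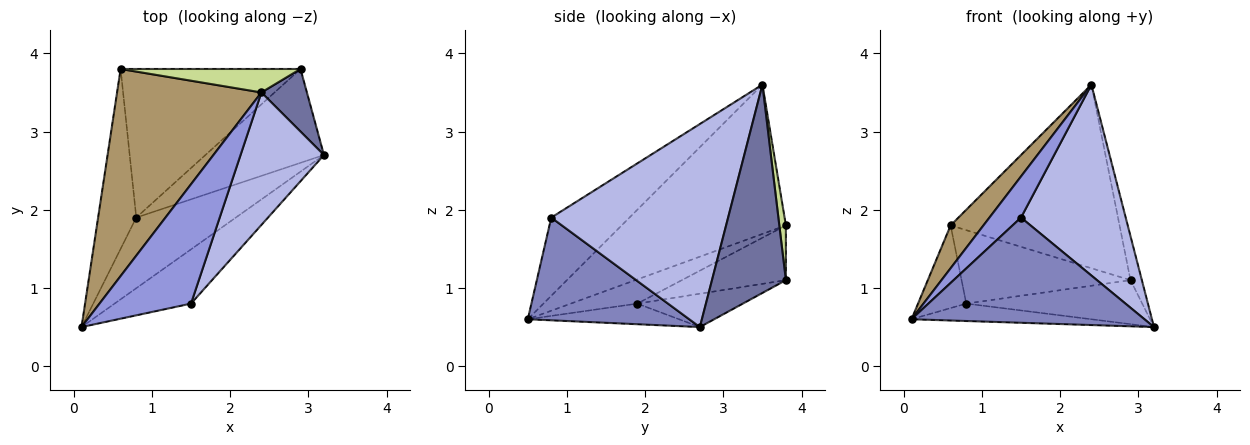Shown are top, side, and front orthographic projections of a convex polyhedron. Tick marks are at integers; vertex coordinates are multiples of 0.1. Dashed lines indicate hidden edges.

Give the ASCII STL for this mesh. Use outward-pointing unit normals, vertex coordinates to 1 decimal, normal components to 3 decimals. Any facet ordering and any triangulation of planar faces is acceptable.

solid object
 facet normal 0.966 0.148 0.211
  outer loop
   vertex 2.9 3.8 1.1
   vertex 2.4 3.5 3.6
   vertex 3.2 2.7 0.5
  endloop
 endfacet
 facet normal 0.524 -0.757 -0.390
  outer loop
   vertex 1.5 0.8 1.9
   vertex 0.1 0.5 0.6
   vertex 3.2 2.7 0.5
  endloop
 endfacet
 facet normal -0.628 -0.253 0.735
  outer loop
   vertex 1.5 0.8 1.9
   vertex 2.4 3.5 3.6
   vertex 0.1 0.5 0.6
  endloop
 endfacet
 facet normal 0.811 -0.480 0.333
  outer loop
   vertex 1.5 0.8 1.9
   vertex 3.2 2.7 0.5
   vertex 2.4 3.5 3.6
  endloop
 endfacet
 facet normal -0.197 0.235 -0.952
  outer loop
   vertex 0.8 1.9 0.8
   vertex 3.2 2.7 0.5
   vertex 0.1 0.5 0.6
  endloop
 endfacet
 facet normal -0.247 0.411 -0.877
  outer loop
   vertex 0.8 1.9 0.8
   vertex 2.9 3.8 1.1
   vertex 3.2 2.7 0.5
  endloop
 endfacet
 facet normal 0.039 0.991 0.127
  outer loop
   vertex 0.6 3.8 1.8
   vertex 2.4 3.5 3.6
   vertex 2.9 3.8 1.1
  endloop
 endfacet
 facet normal -0.263 0.427 -0.865
  outer loop
   vertex 0.6 3.8 1.8
   vertex 2.9 3.8 1.1
   vertex 0.8 1.9 0.8
  endloop
 endfacet
 facet normal -0.712 -0.142 0.688
  outer loop
   vertex 0.6 3.8 1.8
   vertex 0.1 0.5 0.6
   vertex 2.4 3.5 3.6
  endloop
 endfacet
 facet normal -0.499 0.362 -0.787
  outer loop
   vertex 0.6 3.8 1.8
   vertex 0.8 1.9 0.8
   vertex 0.1 0.5 0.6
  endloop
 endfacet
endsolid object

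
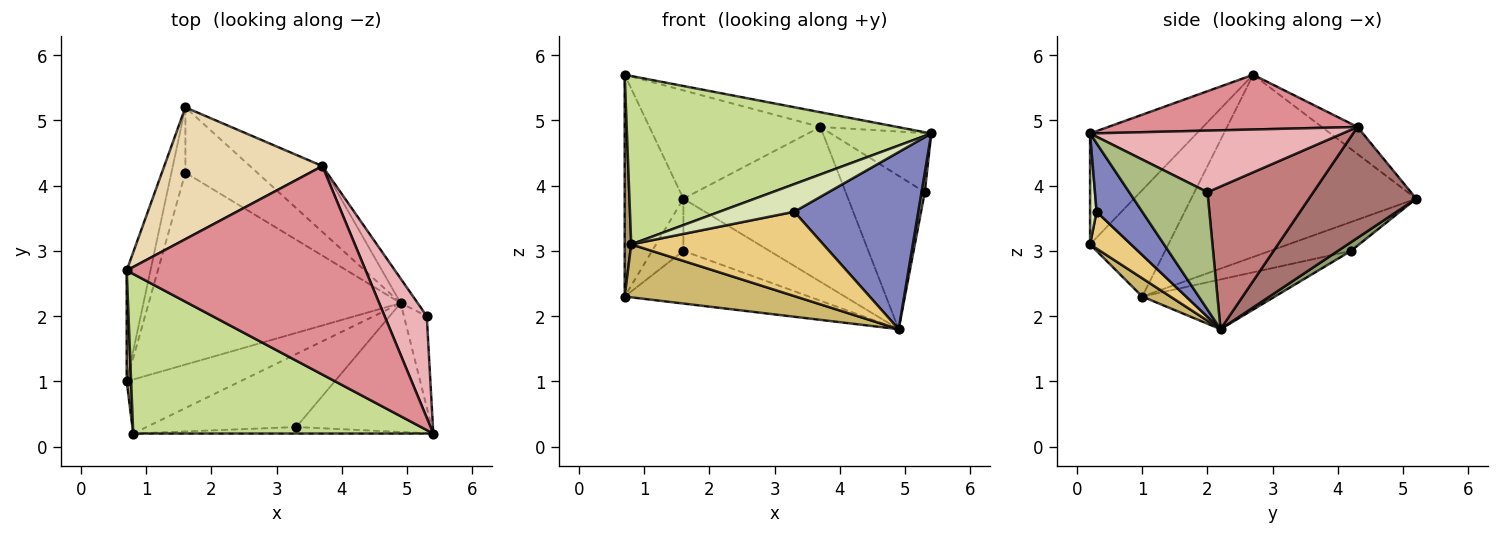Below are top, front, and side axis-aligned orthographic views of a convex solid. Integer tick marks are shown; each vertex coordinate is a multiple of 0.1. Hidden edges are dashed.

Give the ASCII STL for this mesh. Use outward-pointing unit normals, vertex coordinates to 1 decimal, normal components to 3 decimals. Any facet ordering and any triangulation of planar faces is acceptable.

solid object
 facet normal -0.960 0.250 -0.125
  outer loop
   vertex 0.7 2.7 5.7
   vertex 1.6 5.2 3.8
   vertex 0.7 1.0 2.3
  endloop
 endfacet
 facet normal 0.285 -0.775 -0.564
  outer loop
   vertex 3.3 0.3 3.6
   vertex 4.9 2.2 1.8
   vertex 5.4 0.2 4.8
  endloop
 endfacet
 facet normal -0.850 0.329 -0.411
  outer loop
   vertex 1.6 4.2 3.0
   vertex 0.7 1.0 2.3
   vertex 1.6 5.2 3.8
  endloop
 endfacet
 facet normal -0.187 0.260 -0.947
  outer loop
   vertex 1.6 4.2 3.0
   vertex 4.9 2.2 1.8
   vertex 0.7 1.0 2.3
  endloop
 endfacet
 facet normal 0.094 0.622 -0.777
  outer loop
   vertex 1.6 4.2 3.0
   vertex 1.6 5.2 3.8
   vertex 4.9 2.2 1.8
  endloop
 endfacet
 facet normal 0.981 -0.041 -0.191
  outer loop
   vertex 5.3 2.0 3.9
   vertex 5.4 0.2 4.8
   vertex 4.9 2.2 1.8
  endloop
 endfacet
 facet normal -0.246 -0.703 0.667
  outer loop
   vertex 0.8 0.2 3.1
   vertex 5.4 0.2 4.8
   vertex 0.7 2.7 5.7
  endloop
 endfacet
 facet normal 0.085 -0.970 -0.229
  outer loop
   vertex 0.8 0.2 3.1
   vertex 3.3 0.3 3.6
   vertex 5.4 0.2 4.8
  endloop
 endfacet
 facet normal -0.996 -0.083 0.041
  outer loop
   vertex 0.8 0.2 3.1
   vertex 0.7 2.7 5.7
   vertex 0.7 1.0 2.3
  endloop
 endfacet
 facet normal 0.114 -0.695 -0.710
  outer loop
   vertex 0.8 0.2 3.1
   vertex 0.7 1.0 2.3
   vertex 4.9 2.2 1.8
  endloop
 endfacet
 facet normal 0.159 -0.746 -0.646
  outer loop
   vertex 0.8 0.2 3.1
   vertex 4.9 2.2 1.8
   vertex 3.3 0.3 3.6
  endloop
 endfacet
 facet normal -0.131 0.629 0.766
  outer loop
   vertex 3.7 4.3 4.9
   vertex 1.6 5.2 3.8
   vertex 0.7 2.7 5.7
  endloop
 endfacet
 facet normal 0.514 0.789 -0.336
  outer loop
   vertex 3.7 4.3 4.9
   vertex 4.9 2.2 1.8
   vertex 1.6 5.2 3.8
  endloop
 endfacet
 facet normal 0.797 0.596 -0.095
  outer loop
   vertex 3.7 4.3 4.9
   vertex 5.3 2.0 3.9
   vertex 4.9 2.2 1.8
  endloop
 endfacet
 facet normal 0.223 0.069 0.972
  outer loop
   vertex 3.7 4.3 4.9
   vertex 0.7 2.7 5.7
   vertex 5.4 0.2 4.8
  endloop
 endfacet
 facet normal 0.784 0.312 0.537
  outer loop
   vertex 3.7 4.3 4.9
   vertex 5.4 0.2 4.8
   vertex 5.3 2.0 3.9
  endloop
 endfacet
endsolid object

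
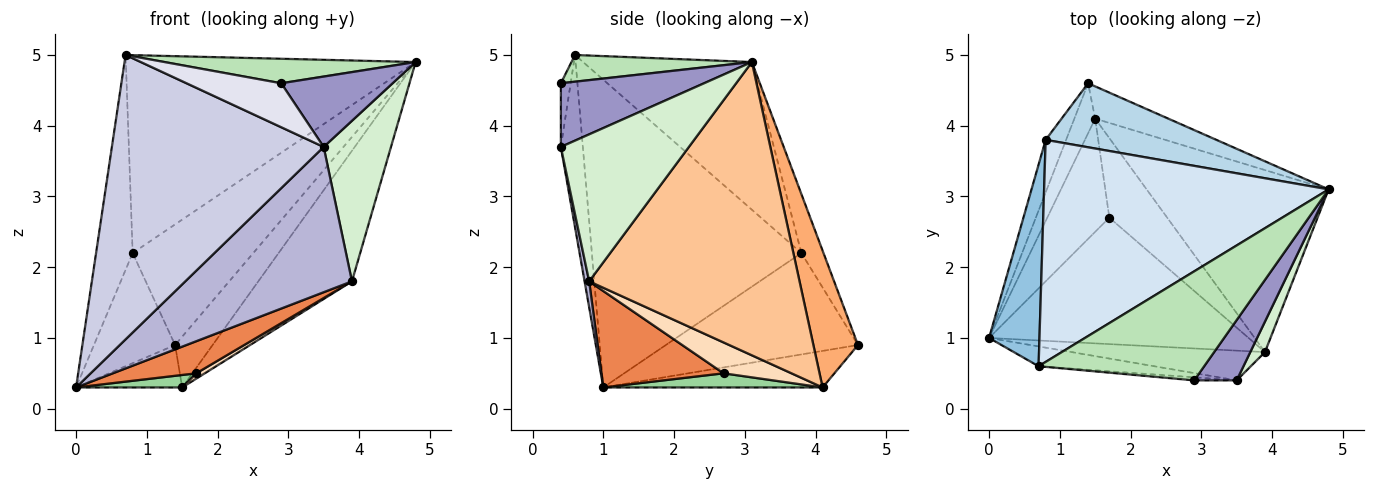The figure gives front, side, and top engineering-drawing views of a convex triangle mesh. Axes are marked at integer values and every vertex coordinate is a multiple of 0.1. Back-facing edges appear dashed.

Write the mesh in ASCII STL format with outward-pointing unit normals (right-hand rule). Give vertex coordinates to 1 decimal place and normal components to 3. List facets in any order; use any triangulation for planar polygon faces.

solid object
 facet normal -0.906 0.383 -0.183
  outer loop
   vertex 0.8 3.8 2.2
   vertex 1.4 4.6 0.9
   vertex 0.0 1.0 0.3
  endloop
 endfacet
 facet normal -0.973 0.170 0.159
  outer loop
   vertex 0.8 3.8 2.2
   vertex 0.0 1.0 0.3
   vertex 0.7 0.6 5.0
  endloop
 endfacet
 facet normal -0.160 0.872 0.463
  outer loop
   vertex 0.8 3.8 2.2
   vertex 4.8 3.1 4.9
   vertex 1.4 4.6 0.9
  endloop
 endfacet
 facet normal -0.361 0.620 0.696
  outer loop
   vertex 0.8 3.8 2.2
   vertex 0.7 0.6 5.0
   vertex 4.8 3.1 4.9
  endloop
 endfacet
 facet normal 0.339 -0.232 -0.912
  outer loop
   vertex 1.7 2.7 0.5
   vertex 3.9 0.8 1.8
   vertex 0.0 1.0 0.3
  endloop
 endfacet
 facet normal 0.708 0.596 -0.379
  outer loop
   vertex 1.5 4.1 0.3
   vertex 1.4 4.6 0.9
   vertex 4.8 3.1 4.9
  endloop
 endfacet
 facet normal 0.795 0.354 -0.493
  outer loop
   vertex 1.5 4.1 0.3
   vertex 4.8 3.1 4.9
   vertex 3.9 0.8 1.8
  endloop
 endfacet
 facet normal 0.470 -0.059 -0.881
  outer loop
   vertex 1.5 4.1 0.3
   vertex 3.9 0.8 1.8
   vertex 1.7 2.7 0.5
  endloop
 endfacet
 facet normal -0.801 0.388 -0.456
  outer loop
   vertex 1.5 4.1 0.3
   vertex 0.0 1.0 0.3
   vertex 1.4 4.6 0.9
  endloop
 endfacet
 facet normal 0.221 -0.107 -0.969
  outer loop
   vertex 1.5 4.1 0.3
   vertex 1.7 2.7 0.5
   vertex 0.0 1.0 0.3
  endloop
 endfacet
 facet normal 0.156 -0.217 0.964
  outer loop
   vertex 2.9 0.4 4.6
   vertex 4.8 3.1 4.9
   vertex 0.7 0.6 5.0
  endloop
 endfacet
 facet normal 0.882 -0.464 0.088
  outer loop
   vertex 3.5 0.4 3.7
   vertex 3.9 0.8 1.8
   vertex 4.8 3.1 4.9
  endloop
 endfacet
 facet normal 0.699 -0.543 0.466
  outer loop
   vertex 3.5 0.4 3.7
   vertex 4.8 3.1 4.9
   vertex 2.9 0.4 4.6
  endloop
 endfacet
 facet normal 0.027 -0.979 -0.201
  outer loop
   vertex 3.5 0.4 3.7
   vertex 0.0 1.0 0.3
   vertex 3.9 0.8 1.8
  endloop
 endfacet
 facet normal -0.103 -0.992 -0.069
  outer loop
   vertex 3.5 0.4 3.7
   vertex 0.7 0.6 5.0
   vertex 0.0 1.0 0.3
  endloop
 endfacet
 facet normal -0.103 -0.992 -0.068
  outer loop
   vertex 3.5 0.4 3.7
   vertex 2.9 0.4 4.6
   vertex 0.7 0.6 5.0
  endloop
 endfacet
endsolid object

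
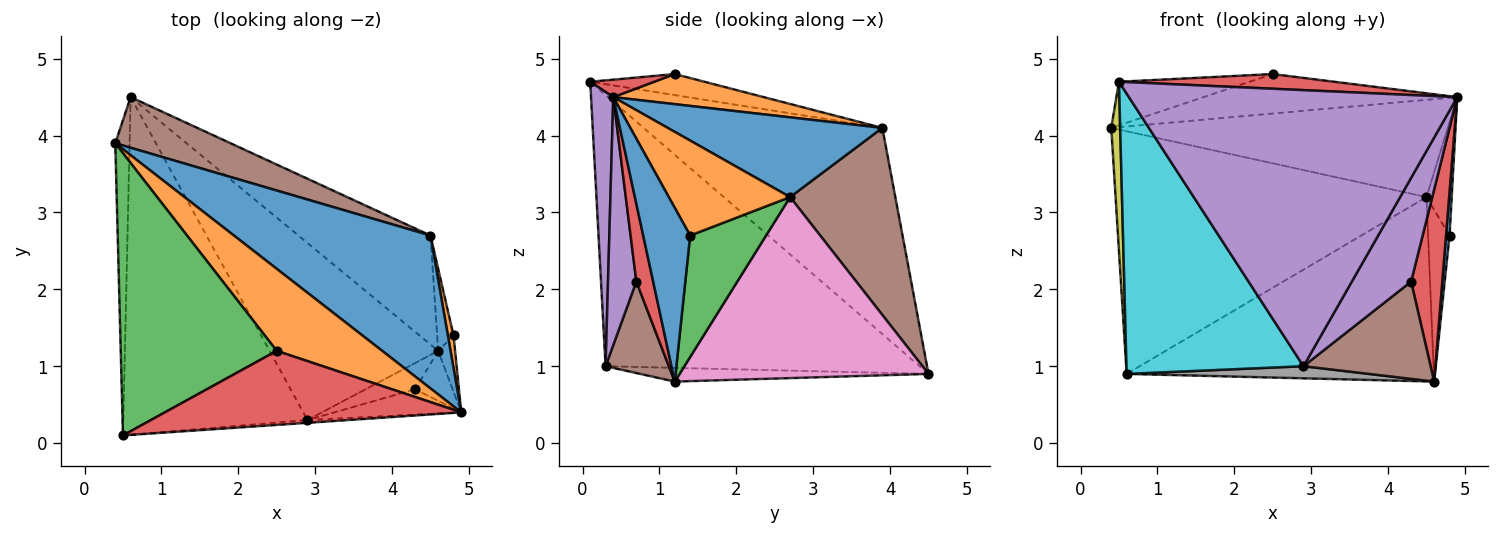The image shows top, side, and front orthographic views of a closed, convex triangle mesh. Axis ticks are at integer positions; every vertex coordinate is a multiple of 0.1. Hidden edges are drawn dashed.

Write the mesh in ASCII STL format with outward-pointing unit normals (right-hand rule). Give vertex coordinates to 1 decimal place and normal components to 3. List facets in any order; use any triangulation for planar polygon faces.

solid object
 facet normal 0.324 0.508 0.798
  outer loop
   vertex 4.5 2.7 3.2
   vertex 0.4 3.9 4.1
   vertex 4.9 0.4 4.5
  endloop
 endfacet
 facet normal 0.249 0.420 0.873
  outer loop
   vertex 2.5 1.2 4.8
   vertex 4.9 0.4 4.5
   vertex 0.4 3.9 4.1
  endloop
 endfacet
 facet normal -0.132 0.151 0.980
  outer loop
   vertex 2.5 1.2 4.8
   vertex 0.4 3.9 4.1
   vertex 0.5 0.1 4.7
  endloop
 endfacet
 facet normal 0.058 -0.194 0.979
  outer loop
   vertex 2.5 1.2 4.8
   vertex 0.5 0.1 4.7
   vertex 4.9 0.4 4.5
  endloop
 endfacet
 facet normal 0.068 -0.998 -0.010
  outer loop
   vertex 2.9 0.3 1.0
   vertex 4.9 0.4 4.5
   vertex 0.5 0.1 4.7
  endloop
 endfacet
 facet normal 0.315 0.929 0.194
  outer loop
   vertex 0.6 4.5 0.9
   vertex 0.4 3.9 4.1
   vertex 4.5 2.7 3.2
  endloop
 endfacet
 facet normal 0.572 0.706 -0.417
  outer loop
   vertex 0.6 4.5 0.9
   vertex 4.5 2.7 3.2
   vertex 4.6 1.2 0.8
  endloop
 endfacet
 facet normal -0.081 -0.068 -0.994
  outer loop
   vertex 0.6 4.5 0.9
   vertex 4.6 1.2 0.8
   vertex 2.9 0.3 1.0
  endloop
 endfacet
 facet normal -0.997 -0.037 -0.069
  outer loop
   vertex 0.6 4.5 0.9
   vertex 0.5 0.1 4.7
   vertex 0.4 3.9 4.1
  endloop
 endfacet
 facet normal -0.750 -0.423 -0.509
  outer loop
   vertex 0.6 4.5 0.9
   vertex 2.9 0.3 1.0
   vertex 0.5 0.1 4.7
  endloop
 endfacet
 facet normal 0.993 -0.075 -0.097
  outer loop
   vertex 4.8 1.4 2.7
   vertex 4.9 0.4 4.5
   vertex 4.6 1.2 0.8
  endloop
 endfacet
 facet normal 0.977 0.203 0.059
  outer loop
   vertex 4.8 1.4 2.7
   vertex 4.5 2.7 3.2
   vertex 4.9 0.4 4.5
  endloop
 endfacet
 facet normal 0.954 0.270 -0.129
  outer loop
   vertex 4.8 1.4 2.7
   vertex 4.6 1.2 0.8
   vertex 4.5 2.7 3.2
  endloop
 endfacet
 facet normal 0.463 -0.858 -0.223
  outer loop
   vertex 4.3 0.7 2.1
   vertex 4.6 1.2 0.8
   vertex 4.9 0.4 4.5
  endloop
 endfacet
 facet normal 0.421 -0.881 -0.215
  outer loop
   vertex 4.3 0.7 2.1
   vertex 4.9 0.4 4.5
   vertex 2.9 0.3 1.0
  endloop
 endfacet
 facet normal 0.433 -0.870 -0.235
  outer loop
   vertex 4.3 0.7 2.1
   vertex 2.9 0.3 1.0
   vertex 4.6 1.2 0.8
  endloop
 endfacet
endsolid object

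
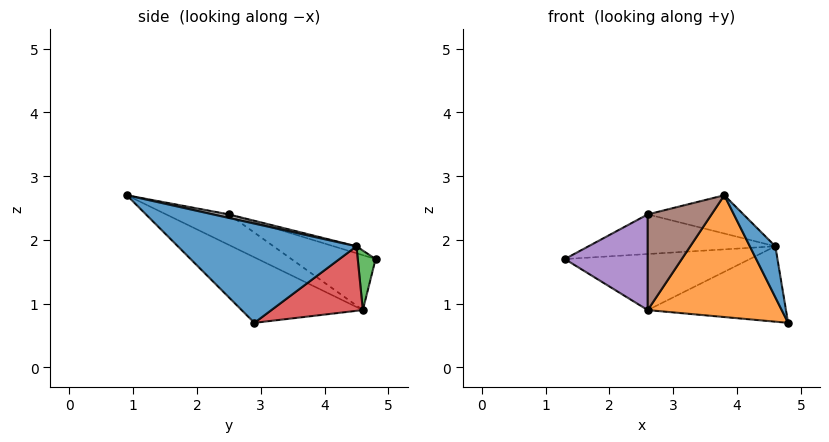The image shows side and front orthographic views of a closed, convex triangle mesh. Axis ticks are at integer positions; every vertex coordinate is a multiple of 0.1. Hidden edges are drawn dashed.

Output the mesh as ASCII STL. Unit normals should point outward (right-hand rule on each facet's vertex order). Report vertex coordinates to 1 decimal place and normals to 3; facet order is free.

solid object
 facet normal 0.933 -0.133 0.333
  outer loop
   vertex 4.6 4.5 1.9
   vertex 3.8 0.9 2.7
   vertex 4.8 2.9 0.7
  endloop
 endfacet
 facet normal -0.457 -0.505 -0.733
  outer loop
   vertex 2.6 4.6 0.9
   vertex 4.8 2.9 0.7
   vertex 3.8 0.9 2.7
  endloop
 endfacet
 facet normal 0.096 0.991 -0.092
  outer loop
   vertex 2.6 4.6 0.9
   vertex 1.3 4.8 1.7
   vertex 4.6 4.5 1.9
  endloop
 endfacet
 facet normal 0.386 0.584 -0.714
  outer loop
   vertex 2.6 4.6 0.9
   vertex 4.6 4.5 1.9
   vertex 4.8 2.9 0.7
  endloop
 endfacet
 facet normal -0.508 -0.501 -0.701
  outer loop
   vertex 2.6 2.5 2.4
   vertex 1.3 4.8 1.7
   vertex 2.6 4.6 0.9
  endloop
 endfacet
 facet normal -0.496 -0.505 -0.706
  outer loop
   vertex 2.6 2.5 2.4
   vertex 2.6 4.6 0.9
   vertex 3.8 0.9 2.7
  endloop
 endfacet
 facet normal -0.033 0.274 0.961
  outer loop
   vertex 2.6 2.5 2.4
   vertex 4.6 4.5 1.9
   vertex 1.3 4.8 1.7
  endloop
 endfacet
 facet normal 0.035 0.209 0.977
  outer loop
   vertex 2.6 2.5 2.4
   vertex 3.8 0.9 2.7
   vertex 4.6 4.5 1.9
  endloop
 endfacet
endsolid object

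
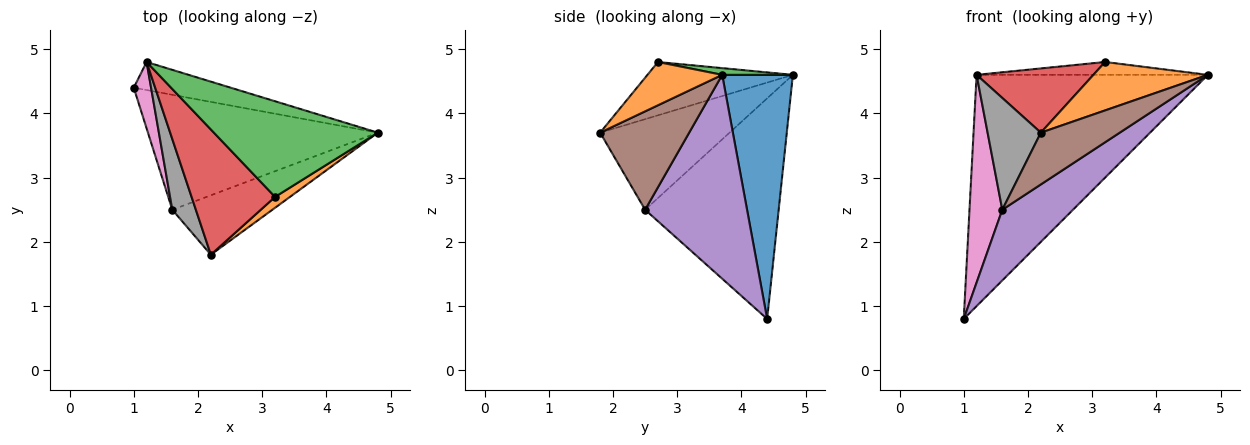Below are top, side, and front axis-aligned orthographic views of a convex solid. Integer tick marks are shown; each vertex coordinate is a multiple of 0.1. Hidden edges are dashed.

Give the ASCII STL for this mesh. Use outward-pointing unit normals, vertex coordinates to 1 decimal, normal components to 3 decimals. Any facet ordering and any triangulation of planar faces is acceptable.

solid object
 facet normal 0.290 0.950 -0.115
  outer loop
   vertex 1.2 4.8 4.6
   vertex 4.8 3.7 4.6
   vertex 1.0 4.4 0.8
  endloop
 endfacet
 facet normal 0.537 -0.823 0.185
  outer loop
   vertex 3.2 2.7 4.8
   vertex 2.2 1.8 3.7
   vertex 4.8 3.7 4.6
  endloop
 endfacet
 facet normal 0.041 0.133 0.990
  outer loop
   vertex 3.2 2.7 4.8
   vertex 4.8 3.7 4.6
   vertex 1.2 4.8 4.6
  endloop
 endfacet
 facet normal -0.494 -0.397 0.774
  outer loop
   vertex 3.2 2.7 4.8
   vertex 1.2 4.8 4.6
   vertex 2.2 1.8 3.7
  endloop
 endfacet
 facet normal 0.603 -0.418 -0.680
  outer loop
   vertex 1.6 2.5 2.5
   vertex 1.0 4.4 0.8
   vertex 4.8 3.7 4.6
  endloop
 endfacet
 facet normal 0.595 -0.528 -0.606
  outer loop
   vertex 1.6 2.5 2.5
   vertex 4.8 3.7 4.6
   vertex 2.2 1.8 3.7
  endloop
 endfacet
 facet normal -0.968 -0.238 0.076
  outer loop
   vertex 1.6 2.5 2.5
   vertex 1.2 4.8 4.6
   vertex 1.0 4.4 0.8
  endloop
 endfacet
 facet normal -0.899 -0.370 0.234
  outer loop
   vertex 1.6 2.5 2.5
   vertex 2.2 1.8 3.7
   vertex 1.2 4.8 4.6
  endloop
 endfacet
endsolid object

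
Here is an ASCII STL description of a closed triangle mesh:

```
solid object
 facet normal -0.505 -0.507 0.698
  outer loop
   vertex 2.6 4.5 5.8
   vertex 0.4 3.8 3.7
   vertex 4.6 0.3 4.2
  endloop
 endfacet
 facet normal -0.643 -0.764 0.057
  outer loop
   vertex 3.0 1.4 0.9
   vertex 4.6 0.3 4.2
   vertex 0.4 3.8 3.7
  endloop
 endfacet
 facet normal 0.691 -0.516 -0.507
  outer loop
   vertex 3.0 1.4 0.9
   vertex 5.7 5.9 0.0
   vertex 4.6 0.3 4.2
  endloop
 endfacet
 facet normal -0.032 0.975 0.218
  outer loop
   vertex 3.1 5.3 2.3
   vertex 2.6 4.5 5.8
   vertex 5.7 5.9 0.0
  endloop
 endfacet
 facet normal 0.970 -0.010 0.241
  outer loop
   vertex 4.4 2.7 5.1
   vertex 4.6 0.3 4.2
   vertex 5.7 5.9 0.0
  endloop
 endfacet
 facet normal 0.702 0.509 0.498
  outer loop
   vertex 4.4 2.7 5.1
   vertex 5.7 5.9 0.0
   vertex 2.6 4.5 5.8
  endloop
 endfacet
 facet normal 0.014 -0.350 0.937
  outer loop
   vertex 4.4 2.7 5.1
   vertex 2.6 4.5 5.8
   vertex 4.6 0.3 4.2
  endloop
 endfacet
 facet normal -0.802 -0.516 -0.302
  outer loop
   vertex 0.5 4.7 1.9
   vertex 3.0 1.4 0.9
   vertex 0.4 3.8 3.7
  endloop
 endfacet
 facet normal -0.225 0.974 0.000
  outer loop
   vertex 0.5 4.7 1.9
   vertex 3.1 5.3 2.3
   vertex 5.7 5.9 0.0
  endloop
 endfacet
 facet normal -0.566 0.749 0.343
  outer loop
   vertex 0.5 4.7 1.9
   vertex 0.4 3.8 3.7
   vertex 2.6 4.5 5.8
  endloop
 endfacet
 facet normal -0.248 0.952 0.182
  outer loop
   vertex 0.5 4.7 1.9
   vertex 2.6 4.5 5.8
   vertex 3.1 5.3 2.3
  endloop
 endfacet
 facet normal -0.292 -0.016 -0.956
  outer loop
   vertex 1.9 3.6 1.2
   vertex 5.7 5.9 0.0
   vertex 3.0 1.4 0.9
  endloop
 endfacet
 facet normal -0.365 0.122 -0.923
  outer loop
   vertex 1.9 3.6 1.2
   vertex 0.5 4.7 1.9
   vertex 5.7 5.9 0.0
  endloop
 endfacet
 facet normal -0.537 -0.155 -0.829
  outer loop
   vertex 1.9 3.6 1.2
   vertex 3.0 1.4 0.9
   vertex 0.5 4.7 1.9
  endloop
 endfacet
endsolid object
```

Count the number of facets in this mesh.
14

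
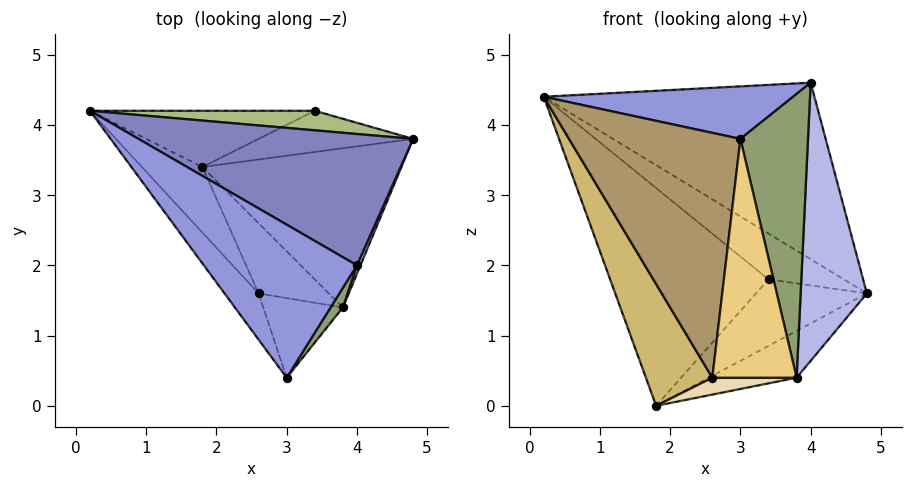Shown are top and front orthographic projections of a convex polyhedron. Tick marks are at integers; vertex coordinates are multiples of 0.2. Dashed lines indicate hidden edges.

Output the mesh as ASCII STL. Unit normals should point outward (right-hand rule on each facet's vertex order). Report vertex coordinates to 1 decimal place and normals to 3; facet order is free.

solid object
 facet normal 0.428 0.255 -0.867
  outer loop
   vertex 3.8 1.4 0.4
   vertex 1.8 3.4 0.0
   vertex 4.8 3.8 1.6
  endloop
 endfacet
 facet normal 0.397 0.736 0.548
  outer loop
   vertex 4.0 2.0 4.6
   vertex 4.8 3.8 1.6
   vertex 0.2 4.2 4.4
  endloop
 endfacet
 facet normal -0.231 -0.316 0.920
  outer loop
   vertex 4.0 2.0 4.6
   vertex 0.2 4.2 4.4
   vertex 3.0 0.4 3.8
  endloop
 endfacet
 facet normal 0.921 -0.390 0.012
  outer loop
   vertex 4.0 2.0 4.6
   vertex 3.8 1.4 0.4
   vertex 4.8 3.8 1.6
  endloop
 endfacet
 facet normal 0.839 -0.543 0.038
  outer loop
   vertex 4.0 2.0 4.6
   vertex 3.0 0.4 3.8
   vertex 3.8 1.4 0.4
  endloop
 endfacet
 facet normal 0.304 0.876 0.374
  outer loop
   vertex 3.4 4.2 1.8
   vertex 0.2 4.2 4.4
   vertex 4.8 3.8 1.6
  endloop
 endfacet
 facet normal -0.199 0.949 -0.245
  outer loop
   vertex 3.4 4.2 1.8
   vertex 1.8 3.4 0.0
   vertex 0.2 4.2 4.4
  endloop
 endfacet
 facet normal 0.165 0.838 -0.520
  outer loop
   vertex 3.4 4.2 1.8
   vertex 4.8 3.8 1.6
   vertex 1.8 3.4 0.0
  endloop
 endfacet
 facet normal -0.808 -0.578 -0.109
  outer loop
   vertex 2.6 1.6 0.4
   vertex 3.0 0.4 3.8
   vertex 0.2 4.2 4.4
  endloop
 endfacet
 facet normal -0.868 -0.438 -0.236
  outer loop
   vertex 2.6 1.6 0.4
   vertex 0.2 4.2 4.4
   vertex 1.8 3.4 0.0
  endloop
 endfacet
 facet normal -0.156 -0.937 -0.312
  outer loop
   vertex 2.6 1.6 0.4
   vertex 3.8 1.4 0.4
   vertex 3.0 0.4 3.8
  endloop
 endfacet
 facet normal -0.039 -0.233 -0.972
  outer loop
   vertex 2.6 1.6 0.4
   vertex 1.8 3.4 0.0
   vertex 3.8 1.4 0.4
  endloop
 endfacet
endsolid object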